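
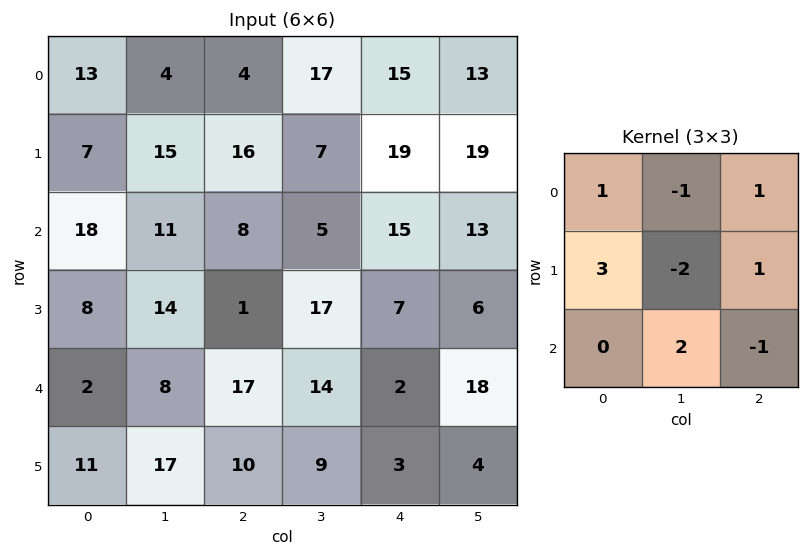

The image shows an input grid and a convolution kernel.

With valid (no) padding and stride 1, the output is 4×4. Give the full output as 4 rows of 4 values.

34 48 50 34
75 13 84 13
11 85 20 32
26 45 31 74

Output[0,0]: The receptive field on the input at this output position is [13 4 4 / 7 15 16 / 18 11 8]. Elementwise product with the kernel and sum: 13·1 + 4·-1 + 4·1 + 7·3 + 15·-2 + 16·1 + 11·2 + 8·-1.
Output[0,1]: The receptive field on the input at this output position is [4 4 17 / 15 16 7 / 11 8 5]. Elementwise product with the kernel and sum: 4·1 + 4·-1 + 17·1 + 15·3 + 16·-2 + 7·1 + 8·2 + 5·-1.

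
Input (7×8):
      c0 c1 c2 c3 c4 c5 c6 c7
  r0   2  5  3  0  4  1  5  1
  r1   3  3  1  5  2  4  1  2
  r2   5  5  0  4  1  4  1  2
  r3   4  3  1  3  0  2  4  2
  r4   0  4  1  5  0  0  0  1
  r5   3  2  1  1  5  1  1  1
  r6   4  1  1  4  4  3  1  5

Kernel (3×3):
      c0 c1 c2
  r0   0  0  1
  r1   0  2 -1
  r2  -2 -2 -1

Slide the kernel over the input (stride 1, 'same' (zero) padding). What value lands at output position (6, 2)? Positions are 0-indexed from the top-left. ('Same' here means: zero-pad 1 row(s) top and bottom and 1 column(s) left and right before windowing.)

The receptive field on the zero-padded input at this output position is [2 1 1 / 1 1 4 / 0 0 0]. Elementwise product with the kernel and sum: 1·1 + 1·2 + 4·-1 + 0·-2 + 0·-2 + 0·-1.

-1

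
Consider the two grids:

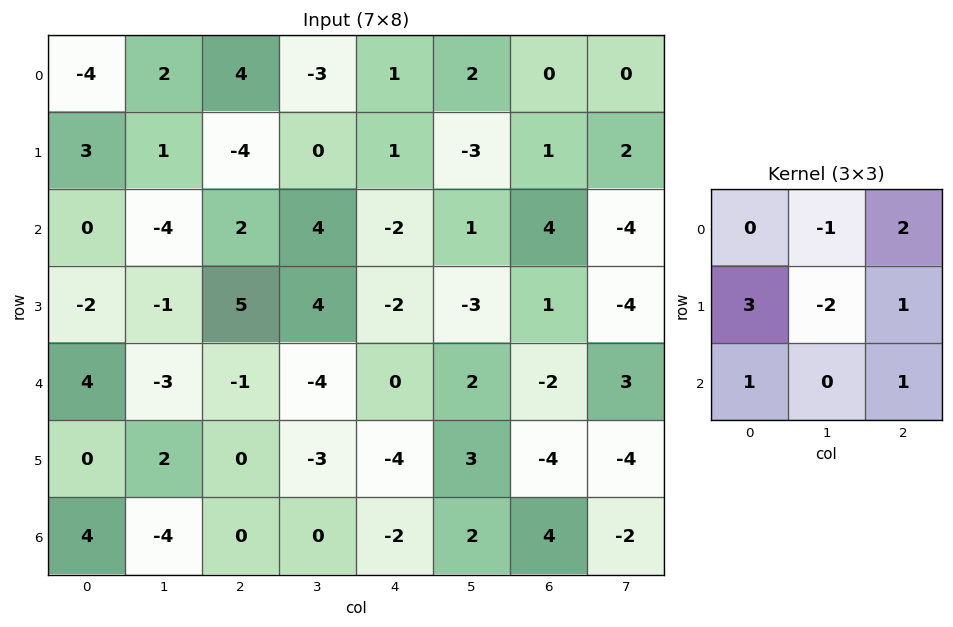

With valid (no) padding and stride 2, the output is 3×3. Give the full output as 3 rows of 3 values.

Output[0,0]: The receptive field on the input at this output position is [-4 2 4 / 3 1 -4 / 0 -4 2]. Elementwise product with the kernel and sum: 2·-1 + 4·2 + 3·3 + 1·-2 + -4·1 + 0·1 + 2·1.

11 -6 10
12 -4 6
1 4 -26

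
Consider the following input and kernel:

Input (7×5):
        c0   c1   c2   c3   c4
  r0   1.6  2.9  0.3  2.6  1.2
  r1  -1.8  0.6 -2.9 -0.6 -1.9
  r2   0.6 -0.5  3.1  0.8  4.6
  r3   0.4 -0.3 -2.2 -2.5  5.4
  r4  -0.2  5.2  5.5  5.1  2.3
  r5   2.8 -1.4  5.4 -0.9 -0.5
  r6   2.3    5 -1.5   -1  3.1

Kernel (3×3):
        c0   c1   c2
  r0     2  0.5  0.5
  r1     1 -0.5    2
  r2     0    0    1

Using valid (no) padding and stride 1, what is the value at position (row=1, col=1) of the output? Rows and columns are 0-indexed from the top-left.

-3.5

The receptive field on the input at this output position is [0.6 -2.9 -0.6 / -0.5 3.1 0.8 / -0.3 -2.2 -2.5]. Elementwise product with the kernel and sum: 0.6·2 + -2.9·0.5 + -0.6·0.5 + -0.5·1 + 3.1·-0.5 + 0.8·2 + -2.5·1.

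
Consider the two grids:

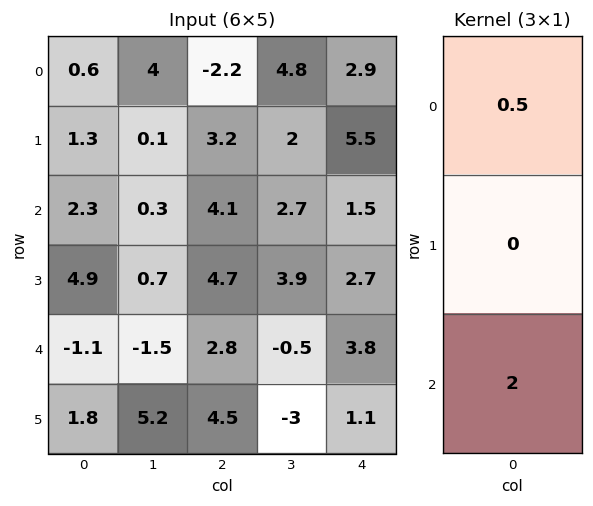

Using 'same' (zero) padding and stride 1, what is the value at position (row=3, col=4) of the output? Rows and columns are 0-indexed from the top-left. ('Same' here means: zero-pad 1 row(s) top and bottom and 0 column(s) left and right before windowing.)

8.35

The receptive field on the zero-padded input at this output position is [1.5 / 2.7 / 3.8]. Elementwise product with the kernel and sum: 1.5·0.5 + 3.8·2.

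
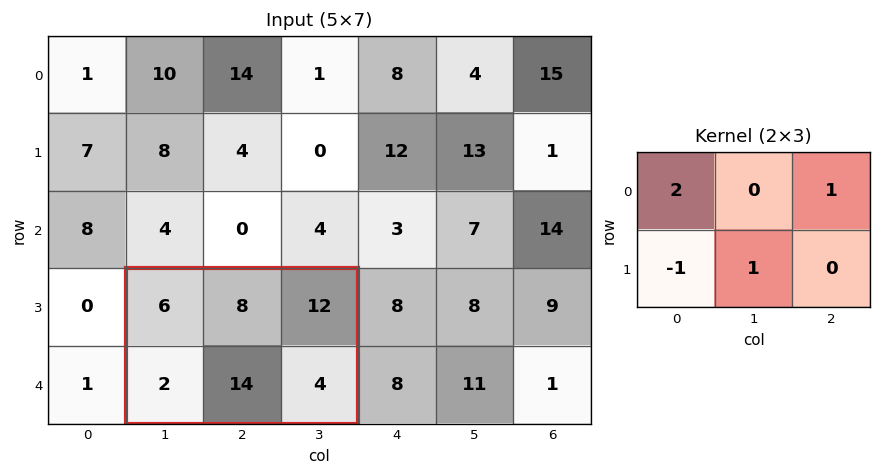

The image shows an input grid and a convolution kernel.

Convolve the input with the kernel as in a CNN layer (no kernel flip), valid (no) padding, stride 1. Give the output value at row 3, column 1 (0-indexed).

The receptive field on the input at this output position is [6 8 12 / 2 14 4]. Elementwise product with the kernel and sum: 6·2 + 12·1 + 2·-1 + 14·1.

36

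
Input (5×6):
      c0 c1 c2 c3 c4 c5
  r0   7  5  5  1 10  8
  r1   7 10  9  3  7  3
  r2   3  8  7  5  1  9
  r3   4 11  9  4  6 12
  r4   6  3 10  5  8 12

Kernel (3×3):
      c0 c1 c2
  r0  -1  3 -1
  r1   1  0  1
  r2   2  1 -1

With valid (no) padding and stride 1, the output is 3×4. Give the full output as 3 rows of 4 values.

26 40 22 29
34 54 17 31
32 34 39 11

Output[0,0]: The receptive field on the input at this output position is [7 5 5 / 7 10 9 / 3 8 7]. Elementwise product with the kernel and sum: 7·-1 + 5·3 + 5·-1 + 7·1 + 9·1 + 3·2 + 8·1 + 7·-1.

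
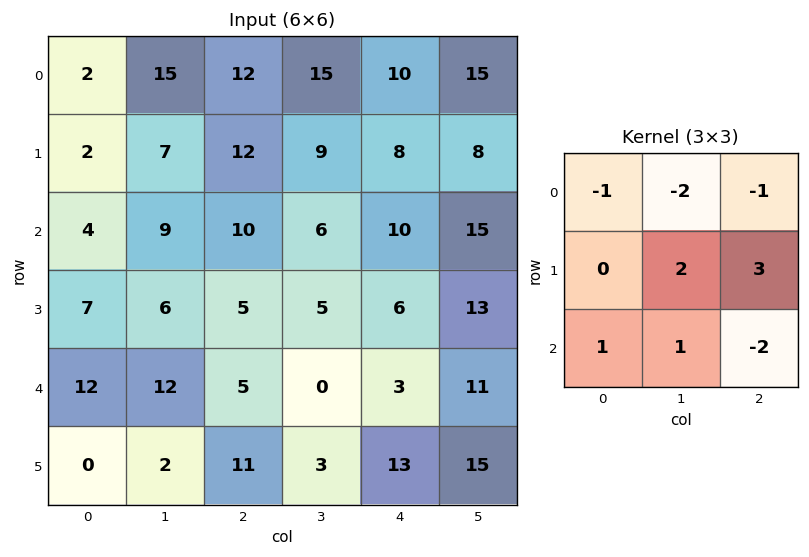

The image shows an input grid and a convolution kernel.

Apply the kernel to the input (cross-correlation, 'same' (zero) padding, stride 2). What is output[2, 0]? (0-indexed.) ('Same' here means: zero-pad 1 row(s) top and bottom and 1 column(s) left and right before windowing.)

The receptive field on the zero-padded input at this output position is [0 7 6 / 0 12 12 / 0 0 2]. Elementwise product with the kernel and sum: 0·-1 + 7·-2 + 6·-1 + 12·2 + 12·3 + 0·1 + 0·1 + 2·-2.

36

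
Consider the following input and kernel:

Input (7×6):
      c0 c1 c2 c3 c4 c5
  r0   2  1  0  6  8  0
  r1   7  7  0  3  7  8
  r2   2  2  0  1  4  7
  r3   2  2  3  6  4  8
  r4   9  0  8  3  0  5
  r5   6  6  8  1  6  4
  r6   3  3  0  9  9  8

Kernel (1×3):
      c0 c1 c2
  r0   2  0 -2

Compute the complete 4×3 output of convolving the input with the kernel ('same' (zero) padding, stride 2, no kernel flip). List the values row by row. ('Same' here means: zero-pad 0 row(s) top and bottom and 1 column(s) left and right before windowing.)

Output[0,0]: The receptive field on the zero-padded input at this output position is [0 2 1]. Elementwise product with the kernel and sum: 0·2 + 1·-2.

-2 -10 12
-4 2 -12
0 -6 -4
-6 -12 2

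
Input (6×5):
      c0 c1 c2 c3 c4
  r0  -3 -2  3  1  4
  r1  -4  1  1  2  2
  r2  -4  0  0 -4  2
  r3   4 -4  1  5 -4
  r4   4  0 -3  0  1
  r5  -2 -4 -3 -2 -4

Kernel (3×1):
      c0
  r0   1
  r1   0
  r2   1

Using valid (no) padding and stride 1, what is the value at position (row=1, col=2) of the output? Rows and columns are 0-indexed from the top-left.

The receptive field on the input at this output position is [1 / 0 / 1]. Elementwise product with the kernel and sum: 1·1 + 1·1.

2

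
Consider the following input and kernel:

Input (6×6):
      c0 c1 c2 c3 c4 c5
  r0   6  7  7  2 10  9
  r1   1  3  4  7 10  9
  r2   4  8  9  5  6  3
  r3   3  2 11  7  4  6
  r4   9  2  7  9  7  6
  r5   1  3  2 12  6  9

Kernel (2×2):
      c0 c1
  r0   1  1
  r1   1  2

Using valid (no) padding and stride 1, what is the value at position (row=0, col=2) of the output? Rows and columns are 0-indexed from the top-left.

The receptive field on the input at this output position is [7 2 / 4 7]. Elementwise product with the kernel and sum: 7·1 + 2·1 + 4·1 + 7·2.

27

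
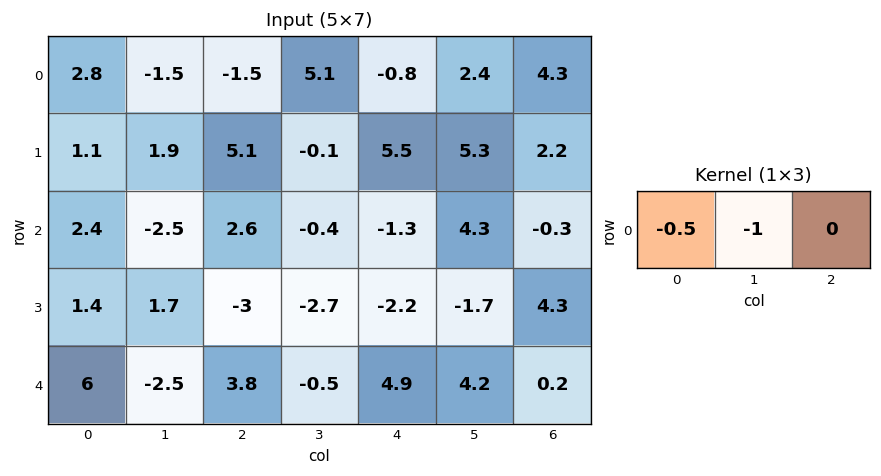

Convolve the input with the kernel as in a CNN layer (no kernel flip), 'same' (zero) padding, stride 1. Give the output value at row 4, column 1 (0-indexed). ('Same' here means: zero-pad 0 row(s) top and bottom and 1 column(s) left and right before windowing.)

-0.5

The receptive field on the zero-padded input at this output position is [6 -2.5 3.8]. Elementwise product with the kernel and sum: 6·-0.5 + -2.5·-1.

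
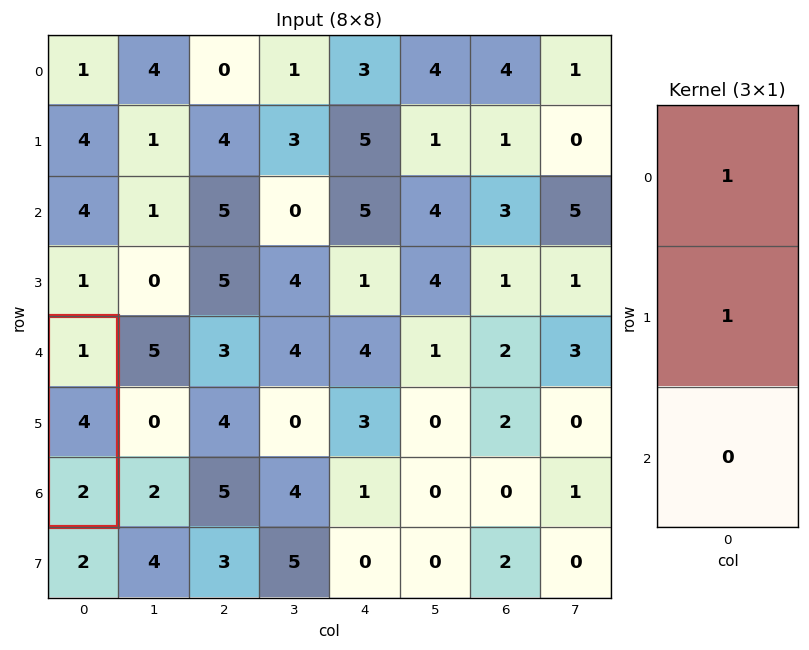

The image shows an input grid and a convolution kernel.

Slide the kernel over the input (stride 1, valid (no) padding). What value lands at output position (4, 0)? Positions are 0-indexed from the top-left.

5

The receptive field on the input at this output position is [1 / 4 / 2]. Elementwise product with the kernel and sum: 1·1 + 4·1.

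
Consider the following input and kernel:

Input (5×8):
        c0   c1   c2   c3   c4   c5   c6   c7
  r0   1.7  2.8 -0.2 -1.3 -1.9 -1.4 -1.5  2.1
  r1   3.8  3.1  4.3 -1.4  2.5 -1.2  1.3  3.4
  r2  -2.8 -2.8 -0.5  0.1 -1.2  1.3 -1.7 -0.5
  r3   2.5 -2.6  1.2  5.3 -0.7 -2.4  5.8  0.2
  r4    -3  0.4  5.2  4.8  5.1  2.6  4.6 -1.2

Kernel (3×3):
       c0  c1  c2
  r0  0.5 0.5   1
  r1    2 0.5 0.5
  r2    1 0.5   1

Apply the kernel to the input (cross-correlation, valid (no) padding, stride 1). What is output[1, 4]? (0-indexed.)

The receptive field on the input at this output position is [2.5 -1.2 1.3 / -1.2 1.3 -1.7 / -0.7 -2.4 5.8]. Elementwise product with the kernel and sum: 2.5·0.5 + -1.2·0.5 + 1.3·1 + -1.2·2 + 1.3·0.5 + -1.7·0.5 + -0.7·1 + -2.4·0.5 + 5.8·1.

3.25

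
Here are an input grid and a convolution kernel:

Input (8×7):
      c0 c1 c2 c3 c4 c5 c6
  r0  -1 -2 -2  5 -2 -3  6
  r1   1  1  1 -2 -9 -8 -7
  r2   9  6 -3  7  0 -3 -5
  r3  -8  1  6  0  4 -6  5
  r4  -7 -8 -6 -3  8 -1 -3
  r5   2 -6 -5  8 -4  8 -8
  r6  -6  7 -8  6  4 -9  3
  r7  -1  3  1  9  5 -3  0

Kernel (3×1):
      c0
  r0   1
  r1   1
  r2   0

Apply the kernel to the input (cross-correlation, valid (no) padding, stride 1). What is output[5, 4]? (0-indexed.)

The receptive field on the input at this output position is [-4 / 4 / 5]. Elementwise product with the kernel and sum: -4·1 + 4·1.

0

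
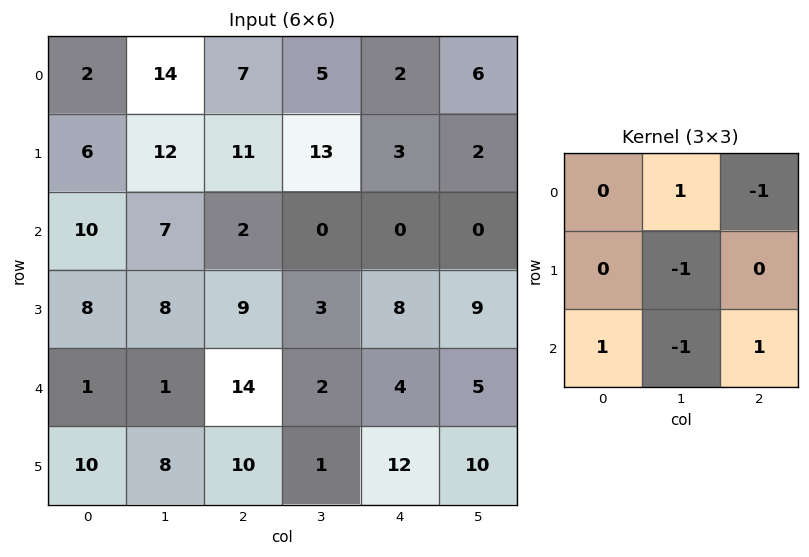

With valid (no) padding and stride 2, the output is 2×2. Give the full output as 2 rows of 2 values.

Output[0,0]: The receptive field on the input at this output position is [2 14 7 / 6 12 11 / 10 7 2]. Elementwise product with the kernel and sum: 14·1 + 7·-1 + 12·-1 + 10·1 + 7·-1 + 2·1.
Output[0,1]: The receptive field on the input at this output position is [7 5 2 / 11 13 3 / 2 0 0]. Elementwise product with the kernel and sum: 5·1 + 2·-1 + 13·-1 + 2·1 + 0·-1 + 0·1.

0 -8
11 13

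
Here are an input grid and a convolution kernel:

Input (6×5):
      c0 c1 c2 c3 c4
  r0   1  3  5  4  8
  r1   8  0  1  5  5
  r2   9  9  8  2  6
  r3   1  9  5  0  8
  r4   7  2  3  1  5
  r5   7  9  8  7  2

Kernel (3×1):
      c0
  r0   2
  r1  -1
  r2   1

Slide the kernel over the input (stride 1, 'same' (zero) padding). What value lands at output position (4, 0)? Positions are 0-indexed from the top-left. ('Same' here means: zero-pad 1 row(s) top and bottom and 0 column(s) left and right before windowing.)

The receptive field on the zero-padded input at this output position is [1 / 7 / 7]. Elementwise product with the kernel and sum: 1·2 + 7·-1 + 7·1.

2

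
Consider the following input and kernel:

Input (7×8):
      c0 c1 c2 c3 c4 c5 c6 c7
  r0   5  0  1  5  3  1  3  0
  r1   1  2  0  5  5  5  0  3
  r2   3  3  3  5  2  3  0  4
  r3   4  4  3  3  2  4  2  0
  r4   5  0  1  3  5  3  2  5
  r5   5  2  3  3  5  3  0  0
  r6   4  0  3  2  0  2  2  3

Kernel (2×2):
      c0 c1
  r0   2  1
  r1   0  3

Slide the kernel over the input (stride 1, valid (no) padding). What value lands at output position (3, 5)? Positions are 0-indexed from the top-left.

The receptive field on the input at this output position is [4 2 / 3 2]. Elementwise product with the kernel and sum: 4·2 + 2·1 + 2·3.

16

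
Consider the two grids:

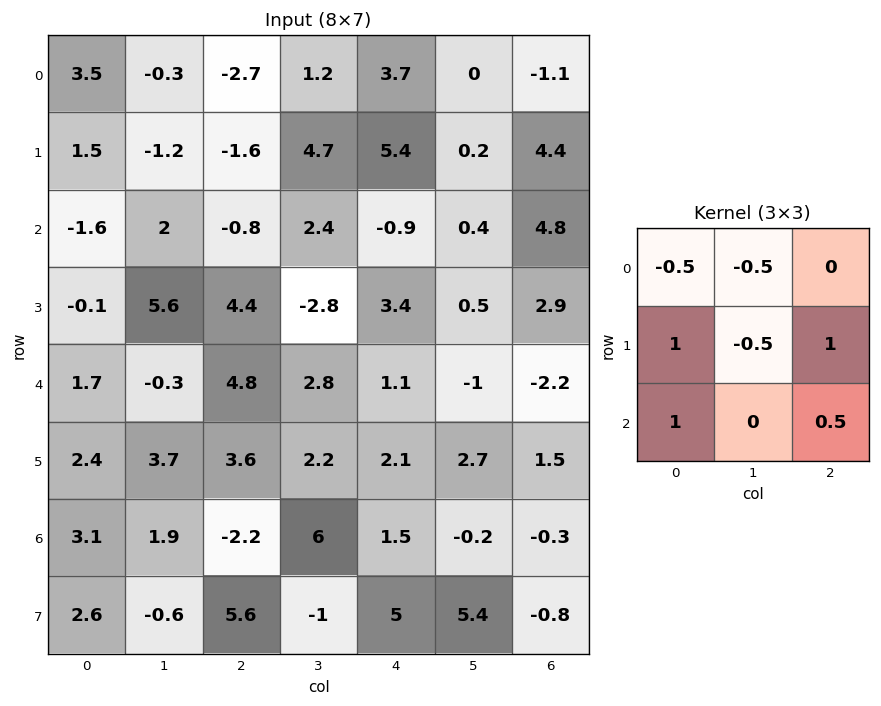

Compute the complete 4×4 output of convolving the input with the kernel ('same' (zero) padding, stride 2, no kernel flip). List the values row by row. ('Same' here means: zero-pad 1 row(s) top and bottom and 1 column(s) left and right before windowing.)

-2.65 3.4 4.15 0.75
4.85 10.4 -4.35 -3.8
0.75 -0.1 4.5 1.1
-1.15 4.25 4.6 3.25

Output[0,0]: The receptive field on the zero-padded input at this output position is [0 0 0 / 0 3.5 -0.3 / 0 1.5 -1.2]. Elementwise product with the kernel and sum: 0·-0.5 + 0·-0.5 + 0·1 + 3.5·-0.5 + -0.3·1 + 0·1 + -1.2·0.5.
Output[0,1]: The receptive field on the zero-padded input at this output position is [0 0 0 / -0.3 -2.7 1.2 / -1.2 -1.6 4.7]. Elementwise product with the kernel and sum: 0·-0.5 + 0·-0.5 + -0.3·1 + -2.7·-0.5 + 1.2·1 + -1.2·1 + 4.7·0.5.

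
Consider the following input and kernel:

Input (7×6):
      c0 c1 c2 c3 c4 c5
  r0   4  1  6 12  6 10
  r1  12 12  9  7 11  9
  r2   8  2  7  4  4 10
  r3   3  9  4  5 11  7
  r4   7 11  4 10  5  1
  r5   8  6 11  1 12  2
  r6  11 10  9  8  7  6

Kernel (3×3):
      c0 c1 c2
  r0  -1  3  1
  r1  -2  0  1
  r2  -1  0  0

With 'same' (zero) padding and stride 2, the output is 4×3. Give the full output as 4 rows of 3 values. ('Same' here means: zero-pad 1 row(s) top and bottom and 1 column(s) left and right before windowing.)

Output[0,0]: The receptive field on the zero-padded input at this output position is [0 0 0 / 0 4 1 / 0 12 12]. Elementwise product with the kernel and sum: 0·-1 + 0·3 + 0·1 + 0·-2 + 1·1 + 0·-1.

1 -2 -21
50 13 32
29 -10 15
40 16 27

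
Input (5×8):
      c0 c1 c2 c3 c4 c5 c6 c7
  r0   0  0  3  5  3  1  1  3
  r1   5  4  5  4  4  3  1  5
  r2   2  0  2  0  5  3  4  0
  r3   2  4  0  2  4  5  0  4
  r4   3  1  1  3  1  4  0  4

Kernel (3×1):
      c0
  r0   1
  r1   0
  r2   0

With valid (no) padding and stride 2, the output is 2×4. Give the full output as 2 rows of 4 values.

Output[0,0]: The receptive field on the input at this output position is [0 / 5 / 2]. Elementwise product with the kernel and sum: 0·1.

0 3 3 1
2 2 5 4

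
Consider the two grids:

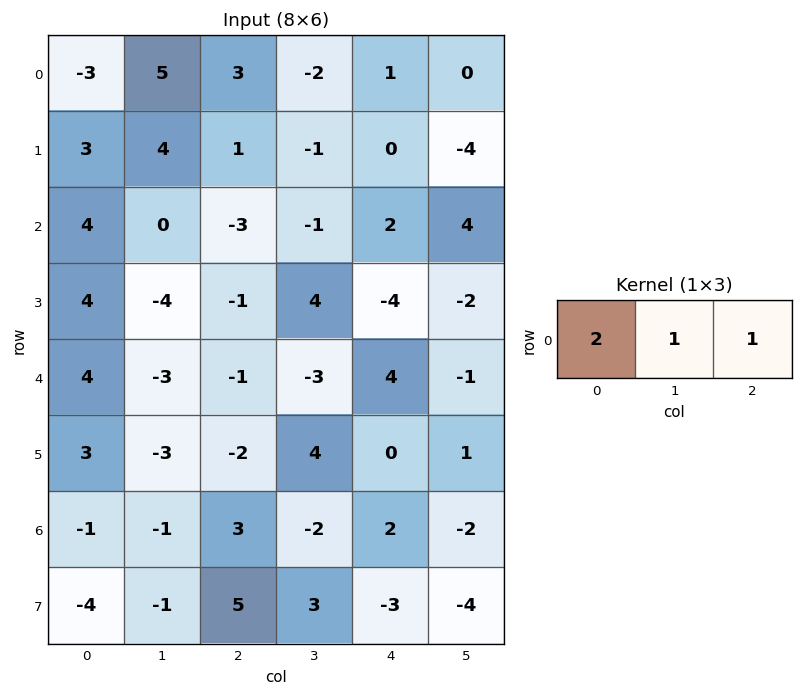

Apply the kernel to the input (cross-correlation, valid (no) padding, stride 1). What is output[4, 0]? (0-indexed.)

4

The receptive field on the input at this output position is [4 -3 -1]. Elementwise product with the kernel and sum: 4·2 + -3·1 + -1·1.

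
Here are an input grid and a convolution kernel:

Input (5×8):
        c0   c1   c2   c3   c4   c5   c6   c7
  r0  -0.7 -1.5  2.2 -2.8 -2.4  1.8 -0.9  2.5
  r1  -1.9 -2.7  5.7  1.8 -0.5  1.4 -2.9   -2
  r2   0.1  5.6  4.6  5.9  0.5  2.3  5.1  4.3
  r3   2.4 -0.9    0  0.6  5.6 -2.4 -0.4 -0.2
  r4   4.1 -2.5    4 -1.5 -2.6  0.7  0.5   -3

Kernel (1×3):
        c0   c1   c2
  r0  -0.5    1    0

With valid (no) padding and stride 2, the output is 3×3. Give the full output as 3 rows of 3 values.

Output[0,0]: The receptive field on the input at this output position is [-0.7 -1.5 2.2]. Elementwise product with the kernel and sum: -0.7·-0.5 + -1.5·1.
Output[0,1]: The receptive field on the input at this output position is [2.2 -2.8 -2.4]. Elementwise product with the kernel and sum: 2.2·-0.5 + -2.8·1.

-1.15 -3.9 3
5.55 3.6 2.05
-4.55 -3.5 2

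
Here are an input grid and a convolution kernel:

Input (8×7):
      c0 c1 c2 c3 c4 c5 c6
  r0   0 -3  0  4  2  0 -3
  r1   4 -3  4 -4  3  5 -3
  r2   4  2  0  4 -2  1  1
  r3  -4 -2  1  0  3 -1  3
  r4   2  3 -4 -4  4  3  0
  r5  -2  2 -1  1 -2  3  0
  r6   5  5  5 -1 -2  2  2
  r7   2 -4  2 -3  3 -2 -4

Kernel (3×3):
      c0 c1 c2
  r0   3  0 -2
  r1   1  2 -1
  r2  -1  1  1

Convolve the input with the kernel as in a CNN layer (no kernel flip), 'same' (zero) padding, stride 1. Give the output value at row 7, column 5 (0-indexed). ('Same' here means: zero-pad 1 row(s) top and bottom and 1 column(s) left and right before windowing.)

-7

The receptive field on the zero-padded input at this output position is [-2 2 2 / 3 -2 -4 / 0 0 0]. Elementwise product with the kernel and sum: -2·3 + 2·-2 + 3·1 + -2·2 + -4·-1 + 0·-1 + 0·1 + 0·1.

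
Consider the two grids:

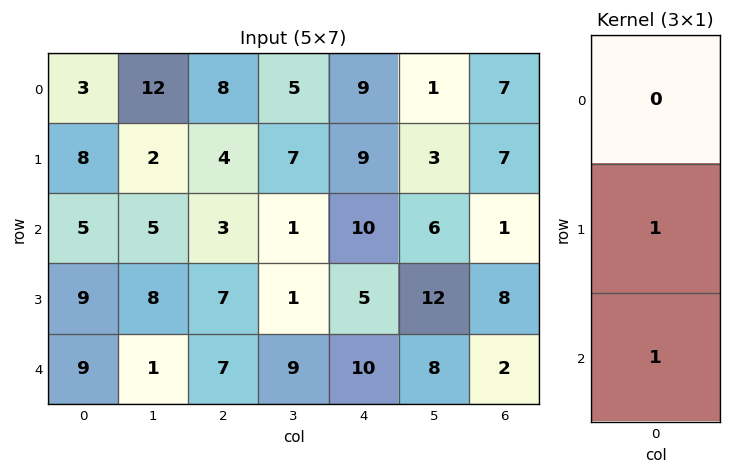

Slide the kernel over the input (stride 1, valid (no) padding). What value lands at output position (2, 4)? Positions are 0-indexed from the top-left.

The receptive field on the input at this output position is [10 / 5 / 10]. Elementwise product with the kernel and sum: 5·1 + 10·1.

15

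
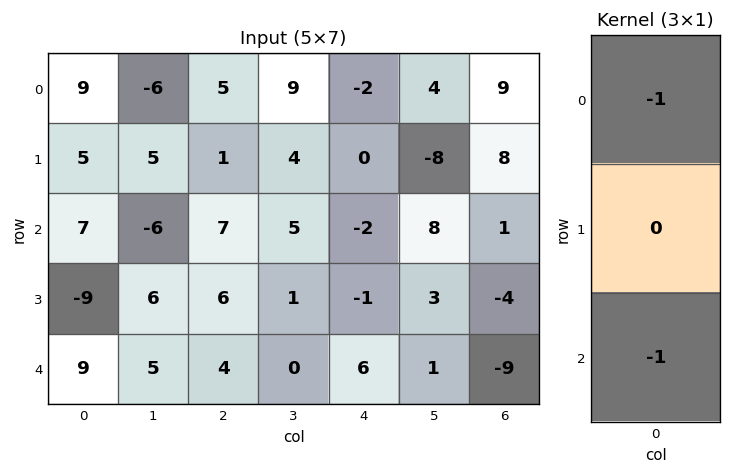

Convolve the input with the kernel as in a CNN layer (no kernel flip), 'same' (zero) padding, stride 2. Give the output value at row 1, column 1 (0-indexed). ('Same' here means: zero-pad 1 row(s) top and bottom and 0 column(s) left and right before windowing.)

The receptive field on the zero-padded input at this output position is [1 / 7 / 6]. Elementwise product with the kernel and sum: 1·-1 + 6·-1.

-7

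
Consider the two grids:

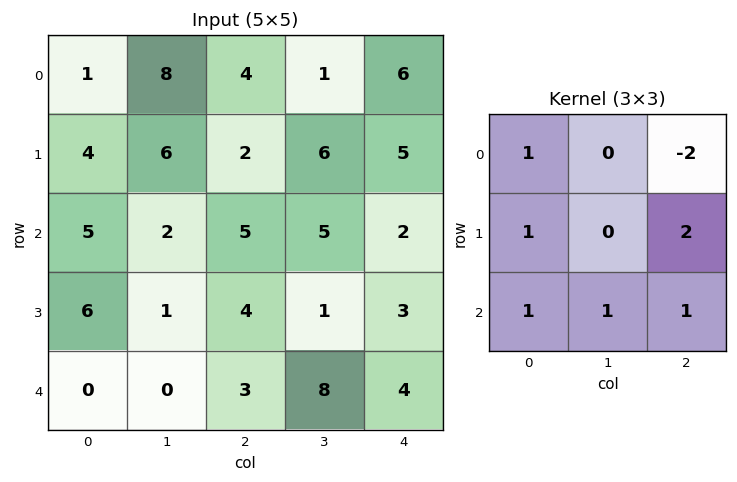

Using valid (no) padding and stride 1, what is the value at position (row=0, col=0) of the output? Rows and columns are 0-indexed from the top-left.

The receptive field on the input at this output position is [1 8 4 / 4 6 2 / 5 2 5]. Elementwise product with the kernel and sum: 1·1 + 4·-2 + 4·1 + 2·2 + 5·1 + 2·1 + 5·1.

13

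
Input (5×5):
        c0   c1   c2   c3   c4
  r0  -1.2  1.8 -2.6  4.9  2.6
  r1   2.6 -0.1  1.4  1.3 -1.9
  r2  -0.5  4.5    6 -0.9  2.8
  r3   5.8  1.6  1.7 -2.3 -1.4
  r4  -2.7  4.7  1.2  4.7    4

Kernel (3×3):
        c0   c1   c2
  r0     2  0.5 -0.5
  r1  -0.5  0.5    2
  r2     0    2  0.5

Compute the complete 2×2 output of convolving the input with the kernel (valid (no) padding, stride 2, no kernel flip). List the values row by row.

Output[0,0]: The receptive field on the input at this output position is [-1.2 1.8 -2.6 / 2.6 -0.1 1.4 / -0.5 4.5 6]. Elementwise product with the kernel and sum: -1.2·2 + 1.8·0.5 + -2.6·-0.5 + 2.6·-0.5 + -0.1·0.5 + 1.4·2 + 4.5·2 + 6·0.5.

13.25 -8.3
9.55 16.75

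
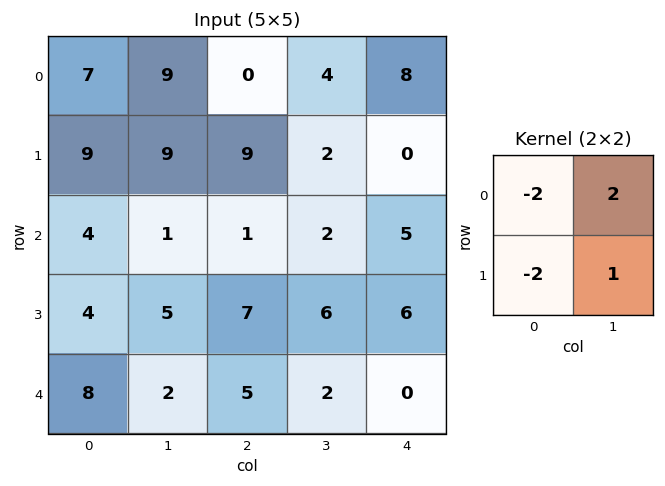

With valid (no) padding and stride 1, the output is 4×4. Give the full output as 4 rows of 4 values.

-5 -27 -8 4
-7 -1 -14 -3
-9 -3 -6 0
-12 5 -10 -4

Output[0,0]: The receptive field on the input at this output position is [7 9 / 9 9]. Elementwise product with the kernel and sum: 7·-2 + 9·2 + 9·-2 + 9·1.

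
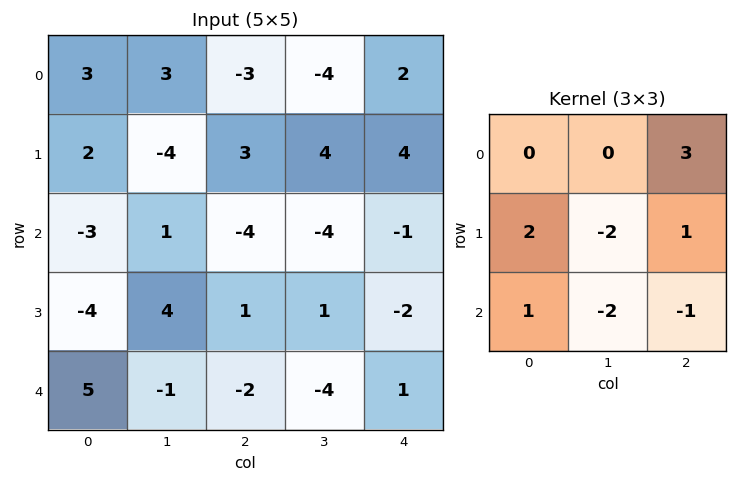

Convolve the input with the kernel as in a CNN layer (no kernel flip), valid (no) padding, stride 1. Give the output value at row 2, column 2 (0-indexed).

The receptive field on the input at this output position is [-4 -4 -1 / 1 1 -2 / -2 -4 1]. Elementwise product with the kernel and sum: -1·3 + 1·2 + 1·-2 + -2·1 + -2·1 + -4·-2 + 1·-1.

0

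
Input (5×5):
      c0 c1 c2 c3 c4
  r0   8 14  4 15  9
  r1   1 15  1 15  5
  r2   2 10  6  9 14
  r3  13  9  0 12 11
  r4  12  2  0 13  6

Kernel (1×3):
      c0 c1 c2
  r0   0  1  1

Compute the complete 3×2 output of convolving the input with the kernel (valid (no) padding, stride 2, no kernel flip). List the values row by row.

Output[0,0]: The receptive field on the input at this output position is [8 14 4]. Elementwise product with the kernel and sum: 14·1 + 4·1.

18 24
16 23
2 19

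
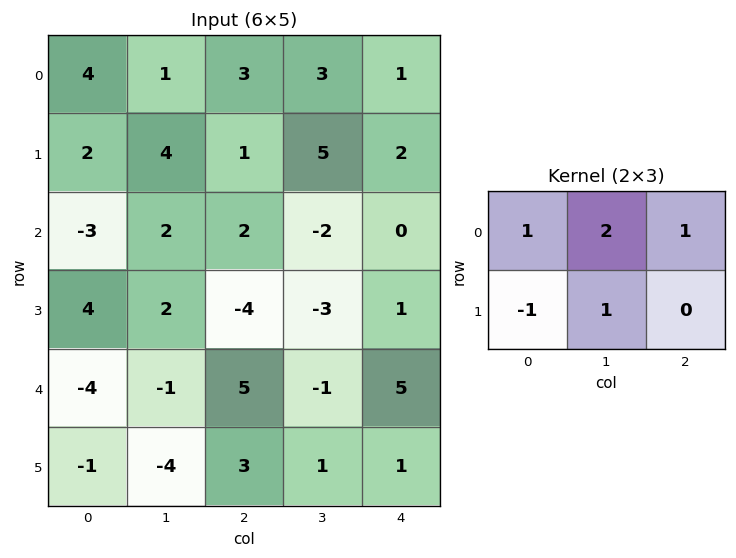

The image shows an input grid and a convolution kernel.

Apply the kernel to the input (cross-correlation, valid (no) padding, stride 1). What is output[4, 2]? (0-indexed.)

6

The receptive field on the input at this output position is [5 -1 5 / 3 1 1]. Elementwise product with the kernel and sum: 5·1 + -1·2 + 5·1 + 3·-1 + 1·1.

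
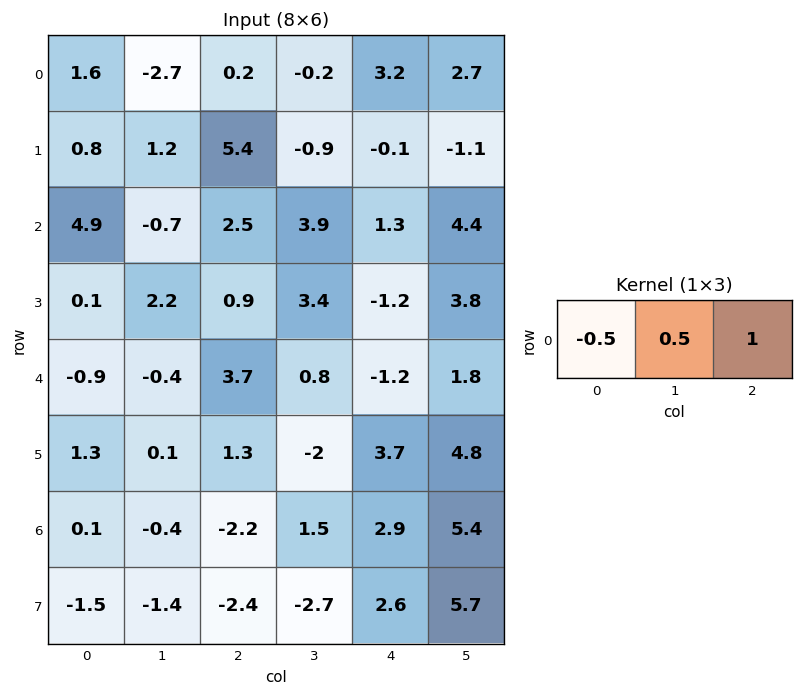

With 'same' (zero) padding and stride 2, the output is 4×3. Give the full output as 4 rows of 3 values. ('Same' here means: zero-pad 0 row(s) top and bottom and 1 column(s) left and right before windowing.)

Output[0,0]: The receptive field on the zero-padded input at this output position is [0 1.6 -2.7]. Elementwise product with the kernel and sum: 0·-0.5 + 1.6·0.5 + -2.7·1.
Output[0,1]: The receptive field on the zero-padded input at this output position is [-2.7 0.2 -0.2]. Elementwise product with the kernel and sum: -2.7·-0.5 + 0.2·0.5 + -0.2·1.

-1.9 1.25 4.4
1.75 5.5 3.1
-0.85 2.85 0.8
-0.35 0.6 6.1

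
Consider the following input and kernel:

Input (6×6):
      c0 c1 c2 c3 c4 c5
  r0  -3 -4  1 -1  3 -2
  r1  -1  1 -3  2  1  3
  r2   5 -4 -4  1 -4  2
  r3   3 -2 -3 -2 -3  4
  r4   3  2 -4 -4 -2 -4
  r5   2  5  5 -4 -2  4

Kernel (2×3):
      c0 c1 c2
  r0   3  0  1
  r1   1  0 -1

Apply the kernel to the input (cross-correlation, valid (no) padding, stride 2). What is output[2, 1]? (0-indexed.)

-7

The receptive field on the input at this output position is [-4 -4 -2 / 5 -4 -2]. Elementwise product with the kernel and sum: -4·3 + -2·1 + 5·1 + -2·-1.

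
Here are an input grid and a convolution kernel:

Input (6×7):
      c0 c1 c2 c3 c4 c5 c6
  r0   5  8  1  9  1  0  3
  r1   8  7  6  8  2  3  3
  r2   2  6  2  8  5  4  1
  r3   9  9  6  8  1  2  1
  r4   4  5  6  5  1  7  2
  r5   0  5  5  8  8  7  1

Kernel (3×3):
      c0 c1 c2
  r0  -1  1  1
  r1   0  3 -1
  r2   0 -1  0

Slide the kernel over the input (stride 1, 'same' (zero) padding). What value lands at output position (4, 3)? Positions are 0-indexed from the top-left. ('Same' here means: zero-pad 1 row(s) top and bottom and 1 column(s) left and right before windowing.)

The receptive field on the zero-padded input at this output position is [6 8 1 / 6 5 1 / 5 8 8]. Elementwise product with the kernel and sum: 6·-1 + 8·1 + 1·1 + 5·3 + 1·-1 + 8·-1.

9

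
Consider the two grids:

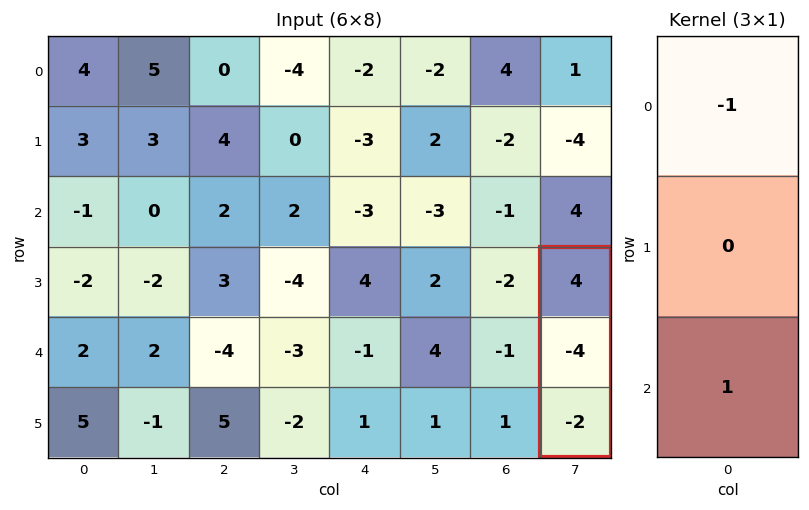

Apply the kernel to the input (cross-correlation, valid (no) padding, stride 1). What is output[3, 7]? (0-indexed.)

The receptive field on the input at this output position is [4 / -4 / -2]. Elementwise product with the kernel and sum: 4·-1 + -2·1.

-6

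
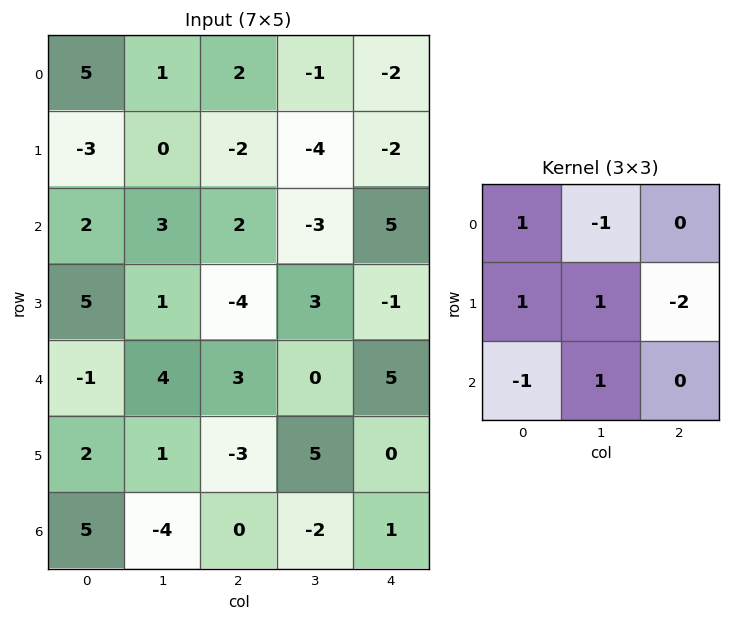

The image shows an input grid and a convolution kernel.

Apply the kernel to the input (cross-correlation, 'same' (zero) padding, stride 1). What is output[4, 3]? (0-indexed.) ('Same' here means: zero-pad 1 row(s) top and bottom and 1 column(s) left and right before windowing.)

-6

The receptive field on the zero-padded input at this output position is [-4 3 -1 / 3 0 5 / -3 5 0]. Elementwise product with the kernel and sum: -4·1 + 3·-1 + 3·1 + 0·1 + 5·-2 + -3·-1 + 5·1.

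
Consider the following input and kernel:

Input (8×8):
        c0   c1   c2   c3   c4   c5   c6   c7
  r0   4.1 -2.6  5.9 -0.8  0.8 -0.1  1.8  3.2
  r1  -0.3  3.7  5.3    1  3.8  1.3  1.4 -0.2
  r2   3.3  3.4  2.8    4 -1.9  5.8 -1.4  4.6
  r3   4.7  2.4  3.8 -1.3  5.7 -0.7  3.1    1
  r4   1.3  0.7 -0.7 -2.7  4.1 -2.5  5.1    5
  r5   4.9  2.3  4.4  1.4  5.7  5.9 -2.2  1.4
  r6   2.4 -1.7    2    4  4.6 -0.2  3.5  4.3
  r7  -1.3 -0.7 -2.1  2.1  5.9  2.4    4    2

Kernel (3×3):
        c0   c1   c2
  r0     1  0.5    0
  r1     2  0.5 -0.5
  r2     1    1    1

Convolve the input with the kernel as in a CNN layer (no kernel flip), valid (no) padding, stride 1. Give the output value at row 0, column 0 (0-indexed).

The receptive field on the input at this output position is [4.1 -2.6 5.9 / -0.3 3.7 5.3 / 3.3 3.4 2.8]. Elementwise product with the kernel and sum: 4.1·1 + -2.6·0.5 + -0.3·2 + 3.7·0.5 + 5.3·-0.5 + 3.3·1 + 3.4·1 + 2.8·1.

10.9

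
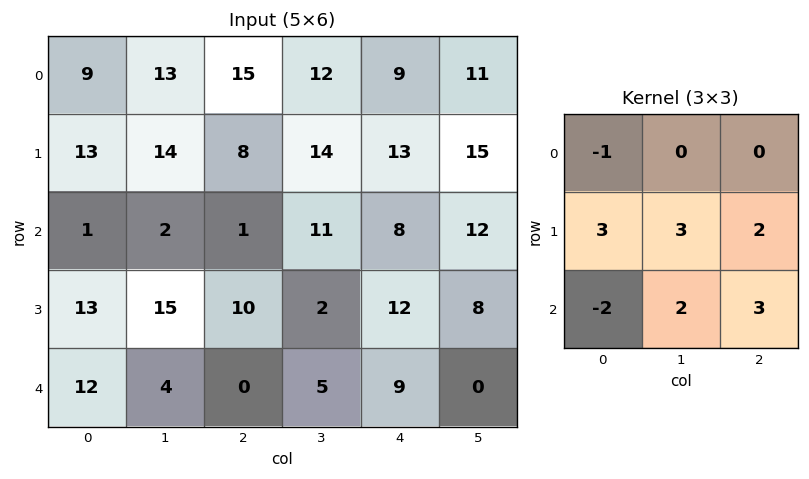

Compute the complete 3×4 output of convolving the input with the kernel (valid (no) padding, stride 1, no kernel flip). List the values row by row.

93 112 121 129
32 13 64 111
87 84 96 55

Output[0,0]: The receptive field on the input at this output position is [9 13 15 / 13 14 8 / 1 2 1]. Elementwise product with the kernel and sum: 9·-1 + 13·3 + 14·3 + 8·2 + 1·-2 + 2·2 + 1·3.
Output[0,1]: The receptive field on the input at this output position is [13 15 12 / 14 8 14 / 2 1 11]. Elementwise product with the kernel and sum: 13·-1 + 14·3 + 8·3 + 14·2 + 2·-2 + 1·2 + 11·3.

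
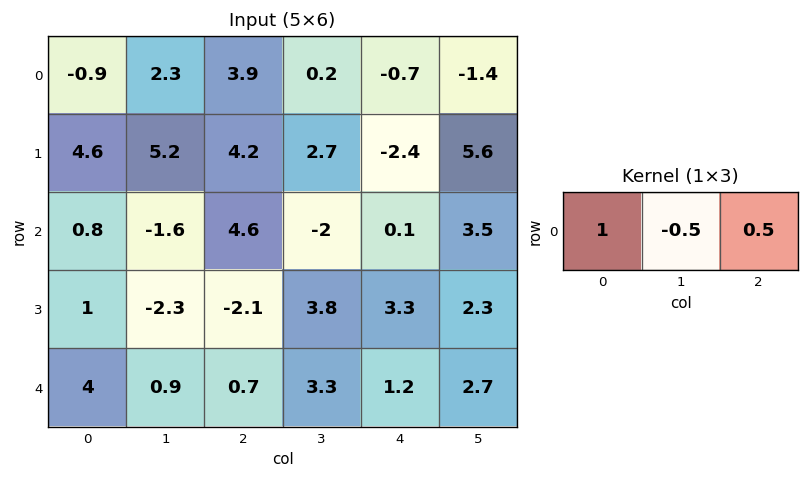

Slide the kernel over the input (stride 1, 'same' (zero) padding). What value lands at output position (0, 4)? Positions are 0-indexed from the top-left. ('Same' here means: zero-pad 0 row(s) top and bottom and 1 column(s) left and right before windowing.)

-0.15

The receptive field on the zero-padded input at this output position is [0.2 -0.7 -1.4]. Elementwise product with the kernel and sum: 0.2·1 + -0.7·-0.5 + -1.4·0.5.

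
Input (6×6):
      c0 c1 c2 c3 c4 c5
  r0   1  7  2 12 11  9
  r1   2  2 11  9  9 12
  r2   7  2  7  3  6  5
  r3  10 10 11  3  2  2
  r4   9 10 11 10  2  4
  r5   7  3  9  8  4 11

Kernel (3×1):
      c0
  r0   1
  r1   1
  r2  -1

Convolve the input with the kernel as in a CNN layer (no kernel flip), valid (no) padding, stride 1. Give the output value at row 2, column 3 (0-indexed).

The receptive field on the input at this output position is [3 / 3 / 10]. Elementwise product with the kernel and sum: 3·1 + 3·1 + 10·-1.

-4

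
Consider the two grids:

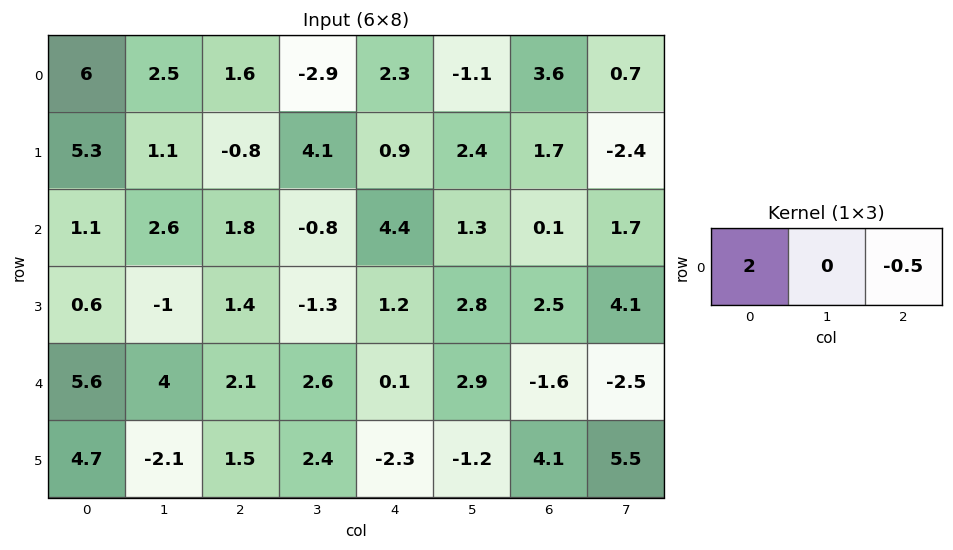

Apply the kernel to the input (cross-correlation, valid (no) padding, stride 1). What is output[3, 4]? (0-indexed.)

1.15

The receptive field on the input at this output position is [1.2 2.8 2.5]. Elementwise product with the kernel and sum: 1.2·2 + 2.5·-0.5.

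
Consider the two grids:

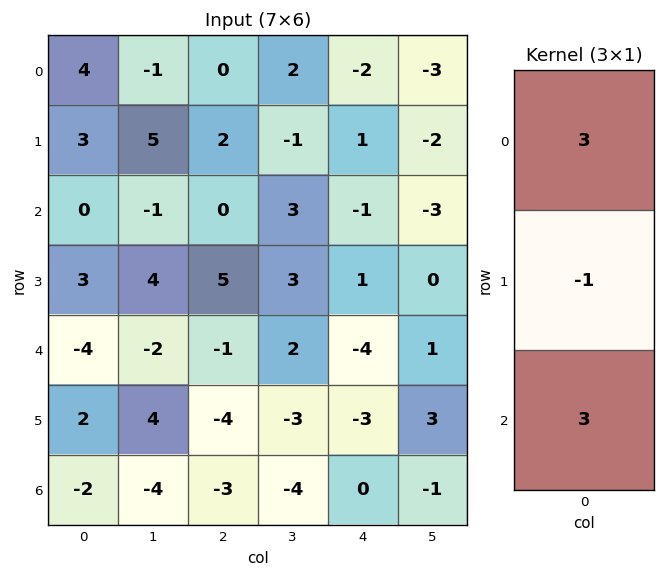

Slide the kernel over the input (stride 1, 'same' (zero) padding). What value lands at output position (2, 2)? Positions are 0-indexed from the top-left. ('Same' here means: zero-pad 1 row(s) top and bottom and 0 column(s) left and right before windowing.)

21

The receptive field on the zero-padded input at this output position is [2 / 0 / 5]. Elementwise product with the kernel and sum: 2·3 + 0·-1 + 5·3.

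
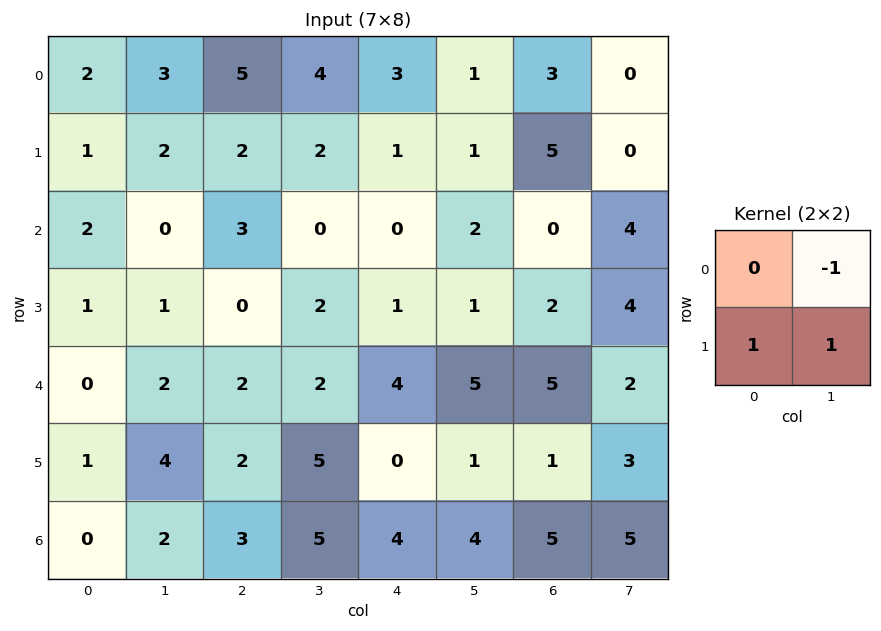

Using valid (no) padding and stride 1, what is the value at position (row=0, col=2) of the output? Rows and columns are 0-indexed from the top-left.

0

The receptive field on the input at this output position is [5 4 / 2 2]. Elementwise product with the kernel and sum: 4·-1 + 2·1 + 2·1.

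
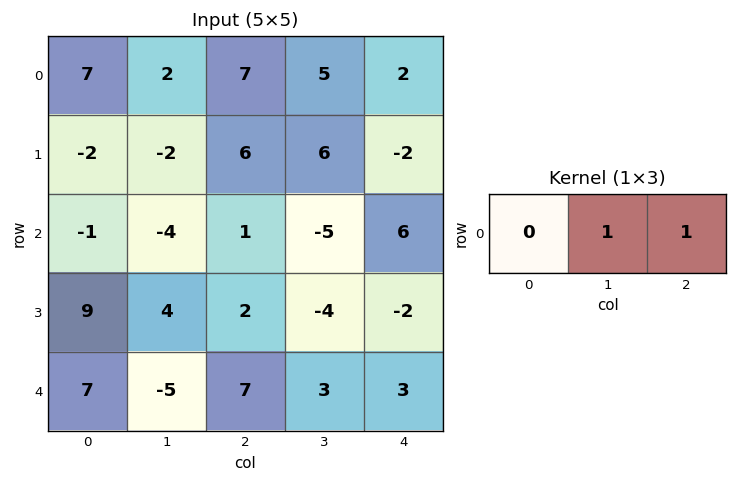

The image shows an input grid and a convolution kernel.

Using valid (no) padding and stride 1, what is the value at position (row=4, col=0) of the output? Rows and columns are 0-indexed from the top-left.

2

The receptive field on the input at this output position is [7 -5 7]. Elementwise product with the kernel and sum: -5·1 + 7·1.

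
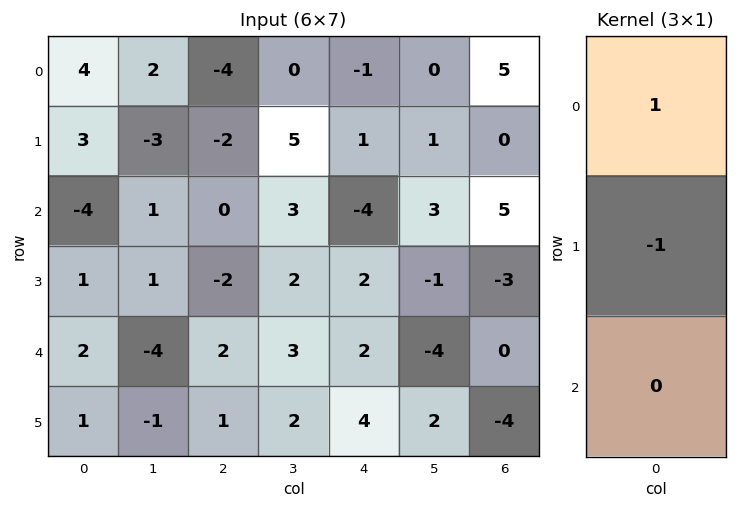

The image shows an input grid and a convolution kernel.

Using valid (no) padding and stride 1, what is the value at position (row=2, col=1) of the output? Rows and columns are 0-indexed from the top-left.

The receptive field on the input at this output position is [1 / 1 / -4]. Elementwise product with the kernel and sum: 1·1 + 1·-1.

0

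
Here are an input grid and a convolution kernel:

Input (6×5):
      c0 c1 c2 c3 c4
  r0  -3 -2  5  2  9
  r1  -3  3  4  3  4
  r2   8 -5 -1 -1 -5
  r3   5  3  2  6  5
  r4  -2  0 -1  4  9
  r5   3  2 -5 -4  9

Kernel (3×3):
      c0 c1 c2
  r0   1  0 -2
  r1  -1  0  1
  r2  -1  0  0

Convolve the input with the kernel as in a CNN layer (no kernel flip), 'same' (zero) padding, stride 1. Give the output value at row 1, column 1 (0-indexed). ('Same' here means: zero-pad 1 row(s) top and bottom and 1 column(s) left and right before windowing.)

-14

The receptive field on the zero-padded input at this output position is [-3 -2 5 / -3 3 4 / 8 -5 -1]. Elementwise product with the kernel and sum: -3·1 + 5·-2 + -3·-1 + 4·1 + 8·-1.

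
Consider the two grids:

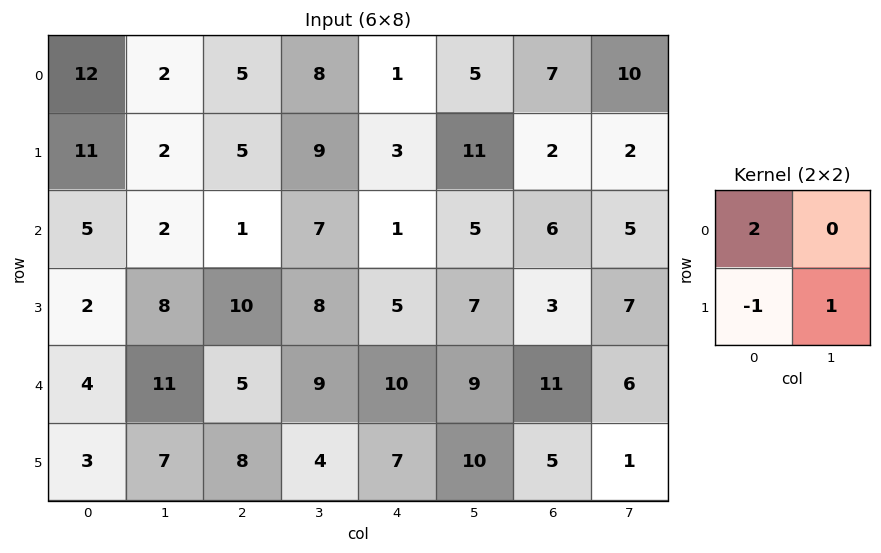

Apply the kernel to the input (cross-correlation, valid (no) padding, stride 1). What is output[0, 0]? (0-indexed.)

15

The receptive field on the input at this output position is [12 2 / 11 2]. Elementwise product with the kernel and sum: 12·2 + 11·-1 + 2·1.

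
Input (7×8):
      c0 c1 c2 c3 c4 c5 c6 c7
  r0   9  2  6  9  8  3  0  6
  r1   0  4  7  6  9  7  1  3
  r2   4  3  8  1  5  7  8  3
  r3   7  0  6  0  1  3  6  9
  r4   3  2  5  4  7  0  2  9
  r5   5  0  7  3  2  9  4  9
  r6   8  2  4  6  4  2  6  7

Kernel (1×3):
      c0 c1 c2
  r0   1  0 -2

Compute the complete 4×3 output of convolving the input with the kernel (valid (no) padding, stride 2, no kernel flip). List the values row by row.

-3 -10 8
-12 -2 -11
-7 -9 3
0 -4 -8

Output[0,0]: The receptive field on the input at this output position is [9 2 6]. Elementwise product with the kernel and sum: 9·1 + 6·-2.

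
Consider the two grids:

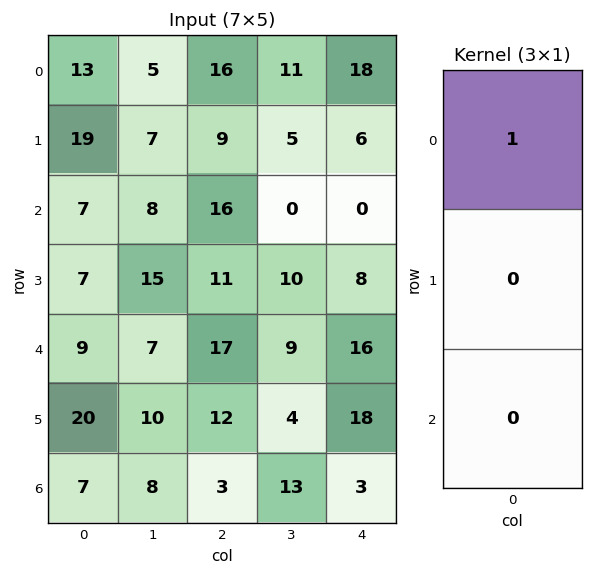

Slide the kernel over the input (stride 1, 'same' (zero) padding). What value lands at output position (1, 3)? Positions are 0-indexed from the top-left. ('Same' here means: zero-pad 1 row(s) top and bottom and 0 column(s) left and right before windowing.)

11

The receptive field on the zero-padded input at this output position is [11 / 5 / 0]. Elementwise product with the kernel and sum: 11·1.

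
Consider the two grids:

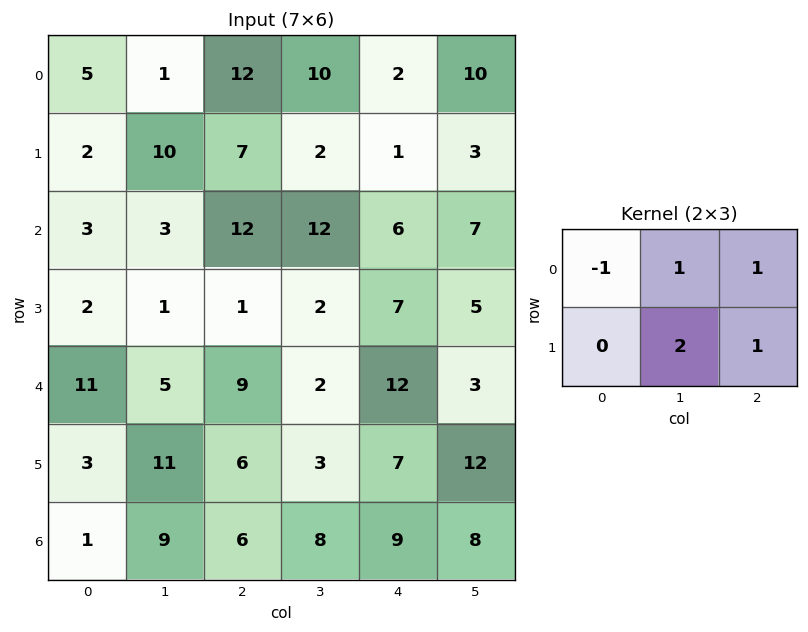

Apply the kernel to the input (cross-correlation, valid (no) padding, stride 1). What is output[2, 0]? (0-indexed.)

15

The receptive field on the input at this output position is [3 3 12 / 2 1 1]. Elementwise product with the kernel and sum: 3·-1 + 3·1 + 12·1 + 1·2 + 1·1.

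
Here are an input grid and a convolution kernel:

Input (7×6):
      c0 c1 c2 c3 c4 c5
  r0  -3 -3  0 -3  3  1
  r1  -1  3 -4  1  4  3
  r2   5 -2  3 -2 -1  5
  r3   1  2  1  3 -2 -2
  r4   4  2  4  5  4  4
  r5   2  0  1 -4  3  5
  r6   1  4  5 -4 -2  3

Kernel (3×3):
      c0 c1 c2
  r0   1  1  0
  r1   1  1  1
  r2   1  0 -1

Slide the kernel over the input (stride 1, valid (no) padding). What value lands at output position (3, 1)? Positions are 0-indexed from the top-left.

The receptive field on the input at this output position is [2 1 3 / 2 4 5 / 0 1 -4]. Elementwise product with the kernel and sum: 2·1 + 1·1 + 2·1 + 4·1 + 5·1 + 0·1 + -4·-1.

18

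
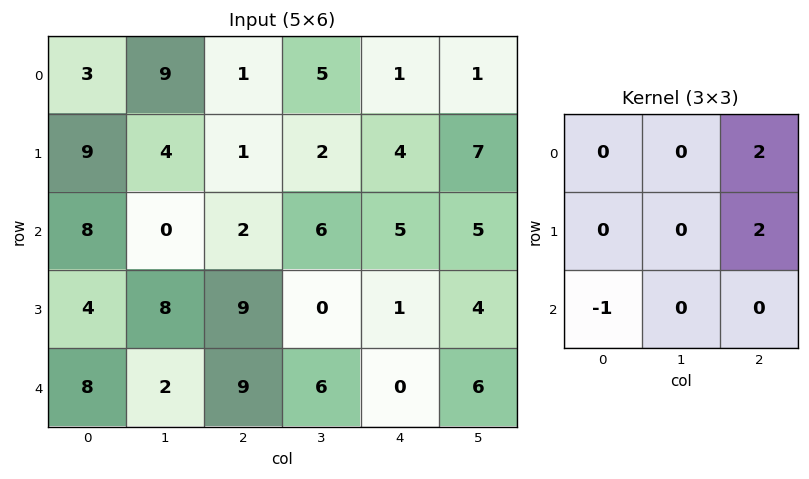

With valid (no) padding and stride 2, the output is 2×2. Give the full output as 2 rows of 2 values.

Output[0,0]: The receptive field on the input at this output position is [3 9 1 / 9 4 1 / 8 0 2]. Elementwise product with the kernel and sum: 1·2 + 1·2 + 8·-1.
Output[0,1]: The receptive field on the input at this output position is [1 5 1 / 1 2 4 / 2 6 5]. Elementwise product with the kernel and sum: 1·2 + 4·2 + 2·-1.

-4 8
14 3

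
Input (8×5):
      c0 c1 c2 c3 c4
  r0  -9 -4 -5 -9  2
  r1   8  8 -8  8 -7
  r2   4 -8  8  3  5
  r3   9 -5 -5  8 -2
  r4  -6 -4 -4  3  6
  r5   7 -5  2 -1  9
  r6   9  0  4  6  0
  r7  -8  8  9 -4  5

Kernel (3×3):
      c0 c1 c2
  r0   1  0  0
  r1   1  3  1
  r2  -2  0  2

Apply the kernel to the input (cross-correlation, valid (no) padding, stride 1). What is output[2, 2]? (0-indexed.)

The receptive field on the input at this output position is [8 3 5 / -5 8 -2 / -4 3 6]. Elementwise product with the kernel and sum: 8·1 + -5·1 + 8·3 + -2·1 + -4·-2 + 6·2.

45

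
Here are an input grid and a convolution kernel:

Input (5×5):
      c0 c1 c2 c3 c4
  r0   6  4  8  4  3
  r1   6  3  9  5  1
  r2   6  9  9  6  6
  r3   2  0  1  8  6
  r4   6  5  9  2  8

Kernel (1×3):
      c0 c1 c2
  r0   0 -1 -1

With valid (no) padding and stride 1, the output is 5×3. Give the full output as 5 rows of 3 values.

Output[0,0]: The receptive field on the input at this output position is [6 4 8]. Elementwise product with the kernel and sum: 4·-1 + 8·-1.

-12 -12 -7
-12 -14 -6
-18 -15 -12
-1 -9 -14
-14 -11 -10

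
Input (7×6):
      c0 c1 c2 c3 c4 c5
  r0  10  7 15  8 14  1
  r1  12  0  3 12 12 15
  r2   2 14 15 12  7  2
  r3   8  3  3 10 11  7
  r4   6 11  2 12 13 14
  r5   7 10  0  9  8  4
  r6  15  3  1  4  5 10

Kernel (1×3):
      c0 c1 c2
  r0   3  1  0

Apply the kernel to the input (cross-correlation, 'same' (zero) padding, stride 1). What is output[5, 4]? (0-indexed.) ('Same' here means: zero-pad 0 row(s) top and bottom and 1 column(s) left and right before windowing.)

The receptive field on the zero-padded input at this output position is [9 8 4]. Elementwise product with the kernel and sum: 9·3 + 8·1.

35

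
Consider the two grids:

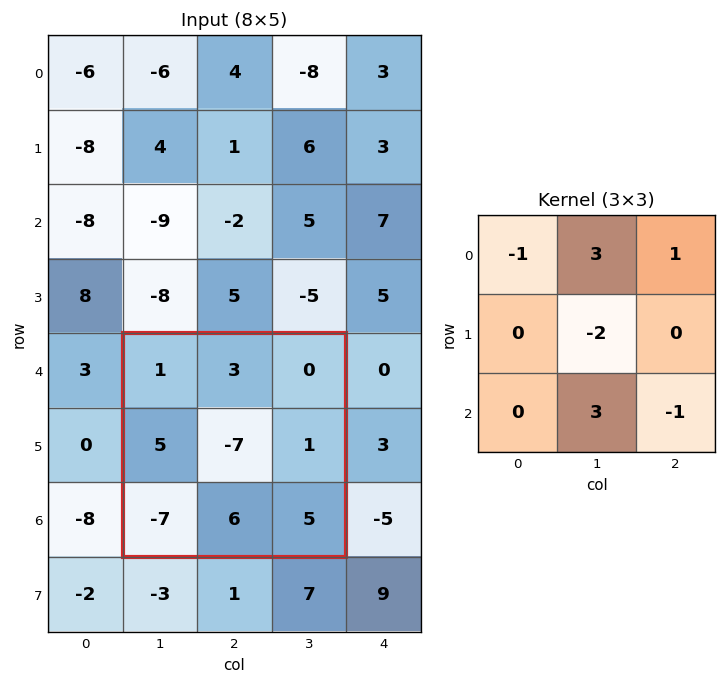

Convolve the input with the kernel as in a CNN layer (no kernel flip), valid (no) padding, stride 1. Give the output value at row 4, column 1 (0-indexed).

35

The receptive field on the input at this output position is [1 3 0 / 5 -7 1 / -7 6 5]. Elementwise product with the kernel and sum: 1·-1 + 3·3 + 0·1 + -7·-2 + 6·3 + 5·-1.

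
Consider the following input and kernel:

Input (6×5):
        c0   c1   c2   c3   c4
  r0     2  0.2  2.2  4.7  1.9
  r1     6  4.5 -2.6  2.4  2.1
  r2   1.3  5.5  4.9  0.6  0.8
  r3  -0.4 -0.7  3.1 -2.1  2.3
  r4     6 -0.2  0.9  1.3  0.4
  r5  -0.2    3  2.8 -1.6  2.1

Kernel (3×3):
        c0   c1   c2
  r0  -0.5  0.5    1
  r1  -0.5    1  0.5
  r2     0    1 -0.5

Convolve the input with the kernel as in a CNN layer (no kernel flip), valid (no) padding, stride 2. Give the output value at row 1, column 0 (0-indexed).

The receptive field on the input at this output position is [1.3 5.5 4.9 / -0.4 -0.7 3.1 / 6 -0.2 0.9]. Elementwise product with the kernel and sum: 1.3·-0.5 + 5.5·0.5 + 4.9·1 + -0.4·-0.5 + -0.7·1 + 3.1·0.5 + -0.2·1 + 0.9·-0.5.

7.4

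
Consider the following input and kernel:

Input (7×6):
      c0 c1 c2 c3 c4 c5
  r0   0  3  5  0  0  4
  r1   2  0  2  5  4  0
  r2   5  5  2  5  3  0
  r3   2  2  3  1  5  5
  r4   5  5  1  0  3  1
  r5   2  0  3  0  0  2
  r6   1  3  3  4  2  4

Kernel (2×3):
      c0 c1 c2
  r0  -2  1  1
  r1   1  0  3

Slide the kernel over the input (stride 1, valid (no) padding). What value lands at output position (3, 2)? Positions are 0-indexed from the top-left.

10

The receptive field on the input at this output position is [3 1 5 / 1 0 3]. Elementwise product with the kernel and sum: 3·-2 + 1·1 + 5·1 + 1·1 + 3·3.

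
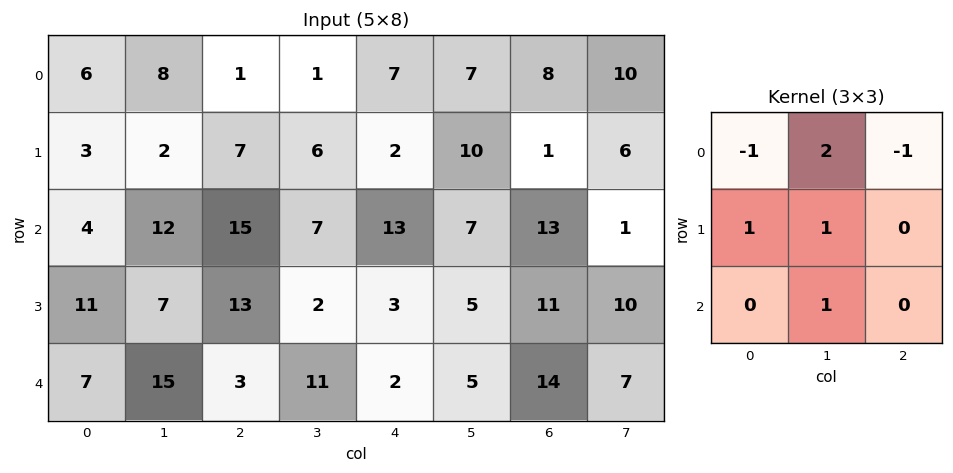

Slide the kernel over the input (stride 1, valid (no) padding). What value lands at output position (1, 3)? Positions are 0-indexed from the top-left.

The receptive field on the input at this output position is [6 2 10 / 7 13 7 / 2 3 5]. Elementwise product with the kernel and sum: 6·-1 + 2·2 + 10·-1 + 7·1 + 13·1 + 3·1.

11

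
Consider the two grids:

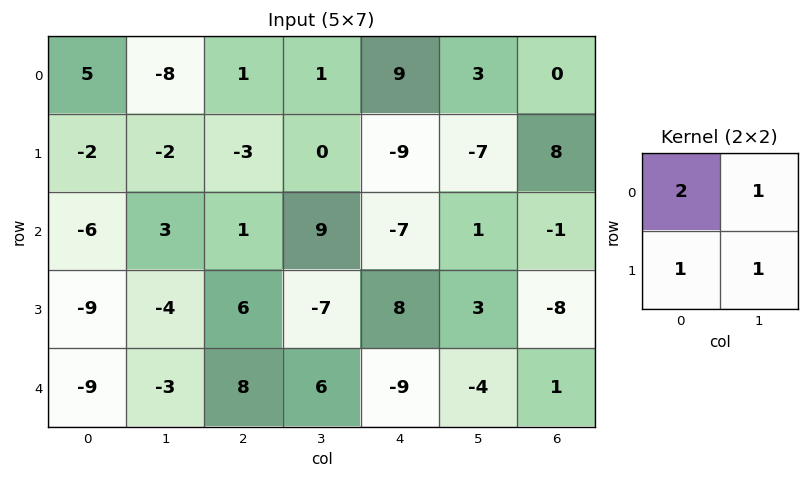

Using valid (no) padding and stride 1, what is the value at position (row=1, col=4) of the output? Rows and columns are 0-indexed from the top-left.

The receptive field on the input at this output position is [-9 -7 / -7 1]. Elementwise product with the kernel and sum: -9·2 + -7·1 + -7·1 + 1·1.

-31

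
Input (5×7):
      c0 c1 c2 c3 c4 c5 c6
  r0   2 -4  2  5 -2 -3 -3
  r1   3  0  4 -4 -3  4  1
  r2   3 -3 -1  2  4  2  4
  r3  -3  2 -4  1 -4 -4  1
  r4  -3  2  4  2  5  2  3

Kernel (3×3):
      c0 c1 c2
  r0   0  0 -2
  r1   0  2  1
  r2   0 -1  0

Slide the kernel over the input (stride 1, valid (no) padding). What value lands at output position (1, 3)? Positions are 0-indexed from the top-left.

6

The receptive field on the input at this output position is [-4 -3 4 / 2 4 2 / 1 -4 -4]. Elementwise product with the kernel and sum: 4·-2 + 4·2 + 2·1 + -4·-1.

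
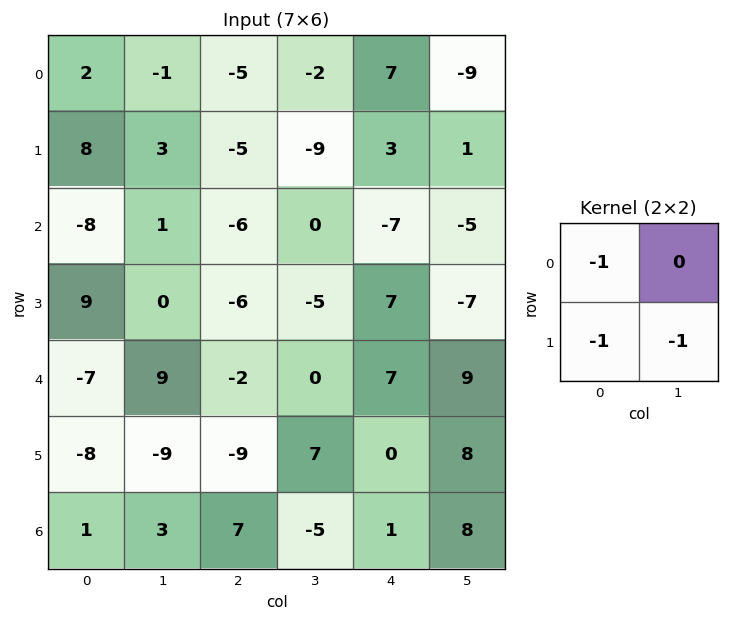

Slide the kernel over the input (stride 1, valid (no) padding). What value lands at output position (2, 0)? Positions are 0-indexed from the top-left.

-1

The receptive field on the input at this output position is [-8 1 / 9 0]. Elementwise product with the kernel and sum: -8·-1 + 9·-1 + 0·-1.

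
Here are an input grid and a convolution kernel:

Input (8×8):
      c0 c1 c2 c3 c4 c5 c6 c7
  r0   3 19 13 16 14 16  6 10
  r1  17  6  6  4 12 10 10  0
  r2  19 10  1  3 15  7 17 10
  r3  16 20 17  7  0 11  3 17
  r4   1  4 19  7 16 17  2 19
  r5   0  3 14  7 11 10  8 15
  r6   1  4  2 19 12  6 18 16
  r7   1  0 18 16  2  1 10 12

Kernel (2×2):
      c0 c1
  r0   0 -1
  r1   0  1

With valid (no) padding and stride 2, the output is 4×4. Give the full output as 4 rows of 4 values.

Output[0,0]: The receptive field on the input at this output position is [3 19 / 17 6]. Elementwise product with the kernel and sum: 19·-1 + 6·1.

-13 -12 -6 -10
10 4 4 7
-1 0 -7 -4
-4 -3 -5 -4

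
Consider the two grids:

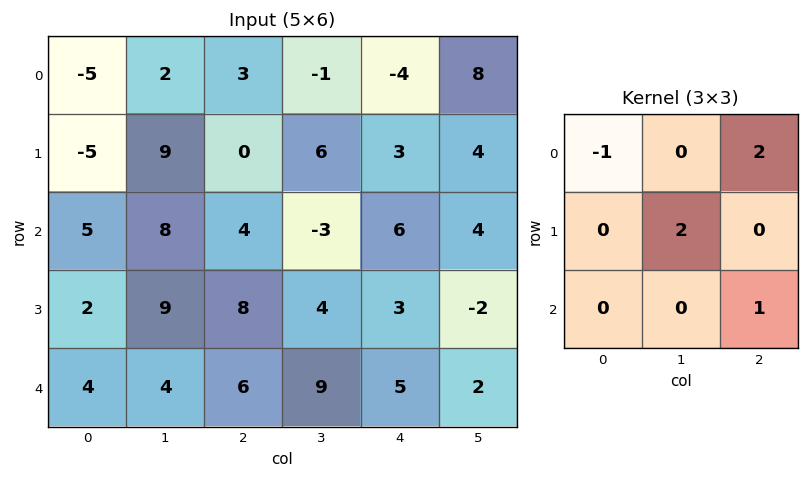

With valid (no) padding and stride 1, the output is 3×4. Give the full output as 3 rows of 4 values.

33 -7 7 27
29 15 3 12
27 11 21 19

Output[0,0]: The receptive field on the input at this output position is [-5 2 3 / -5 9 0 / 5 8 4]. Elementwise product with the kernel and sum: -5·-1 + 3·2 + 9·2 + 4·1.
Output[0,1]: The receptive field on the input at this output position is [2 3 -1 / 9 0 6 / 8 4 -3]. Elementwise product with the kernel and sum: 2·-1 + -1·2 + 0·2 + -3·1.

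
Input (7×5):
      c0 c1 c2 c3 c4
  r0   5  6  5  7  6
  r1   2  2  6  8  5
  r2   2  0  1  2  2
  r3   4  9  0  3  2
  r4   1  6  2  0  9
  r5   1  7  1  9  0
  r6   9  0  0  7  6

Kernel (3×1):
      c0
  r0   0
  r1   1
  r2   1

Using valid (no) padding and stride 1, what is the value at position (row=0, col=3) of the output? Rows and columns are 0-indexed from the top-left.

The receptive field on the input at this output position is [7 / 8 / 2]. Elementwise product with the kernel and sum: 8·1 + 2·1.

10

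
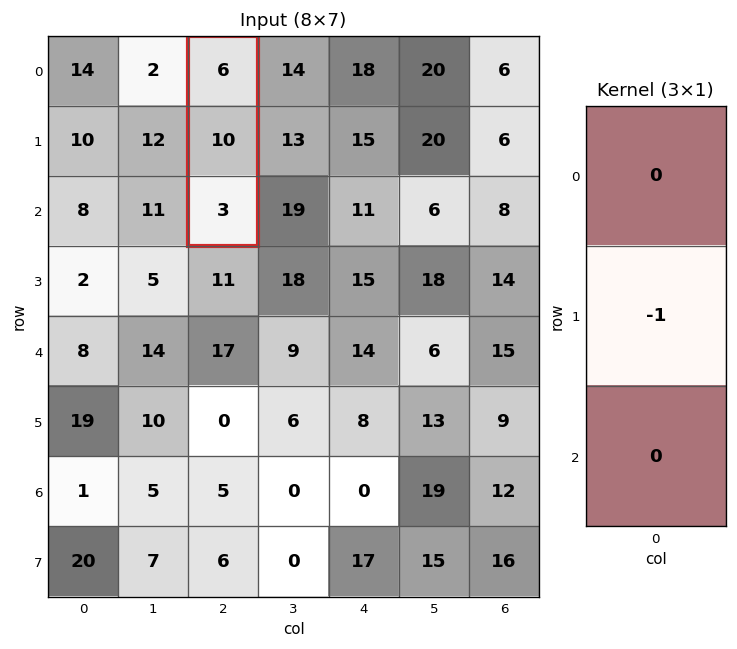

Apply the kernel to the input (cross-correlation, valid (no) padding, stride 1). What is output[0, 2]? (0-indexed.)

The receptive field on the input at this output position is [6 / 10 / 3]. Elementwise product with the kernel and sum: 10·-1.

-10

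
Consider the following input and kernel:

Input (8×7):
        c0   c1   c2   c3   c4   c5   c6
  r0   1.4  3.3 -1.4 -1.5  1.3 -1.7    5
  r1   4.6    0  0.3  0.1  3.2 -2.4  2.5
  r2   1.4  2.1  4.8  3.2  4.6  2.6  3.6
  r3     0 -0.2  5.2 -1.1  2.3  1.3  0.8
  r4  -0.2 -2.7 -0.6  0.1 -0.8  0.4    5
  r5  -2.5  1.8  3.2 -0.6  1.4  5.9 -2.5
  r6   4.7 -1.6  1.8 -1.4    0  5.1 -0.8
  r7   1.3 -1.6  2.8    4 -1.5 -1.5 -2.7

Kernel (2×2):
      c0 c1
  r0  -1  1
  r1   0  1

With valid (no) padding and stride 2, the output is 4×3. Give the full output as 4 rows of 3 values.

Output[0,0]: The receptive field on the input at this output position is [1.4 3.3 / 4.6 0]. Elementwise product with the kernel and sum: 1.4·-1 + 3.3·1 + 0·1.
Output[0,1]: The receptive field on the input at this output position is [-1.4 -1.5 / 0.3 0.1]. Elementwise product with the kernel and sum: -1.4·-1 + -1.5·1 + 0.1·1.

1.9 -0 -5.4
0.5 -2.7 -0.7
-0.7 0.1 7.1
-7.9 0.8 3.6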